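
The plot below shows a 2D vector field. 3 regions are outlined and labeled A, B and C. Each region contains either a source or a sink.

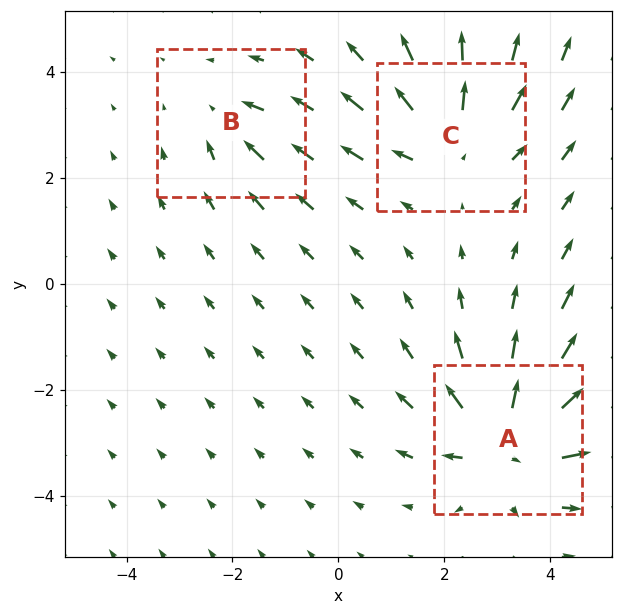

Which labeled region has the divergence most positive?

A

Divergence at each region's feature centre — A: about +6, B: about -2, C: about +4. Region A is most positive.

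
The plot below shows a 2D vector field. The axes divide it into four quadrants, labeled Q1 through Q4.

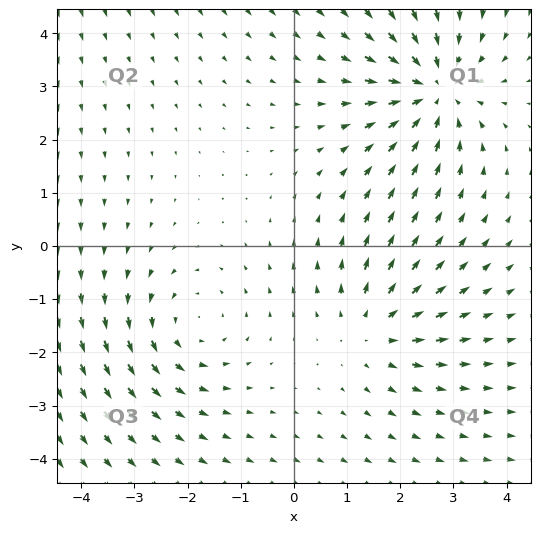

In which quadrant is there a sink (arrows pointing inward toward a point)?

The sink sits at approximately (2.7, 2.9), which lies in quadrant Q1. The divergence there is about -4, negative as expected for a sink.

Q1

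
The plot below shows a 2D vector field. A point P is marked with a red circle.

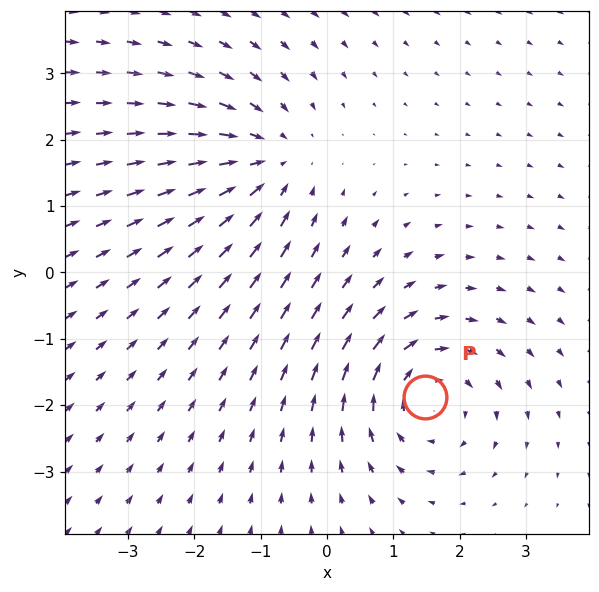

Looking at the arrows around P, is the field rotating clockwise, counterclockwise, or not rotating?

clockwise

Near P at (1.5, -1.9) the arrows circulate clockwise. The curl (z-component) there is about -5; negative curl means clockwise rotation.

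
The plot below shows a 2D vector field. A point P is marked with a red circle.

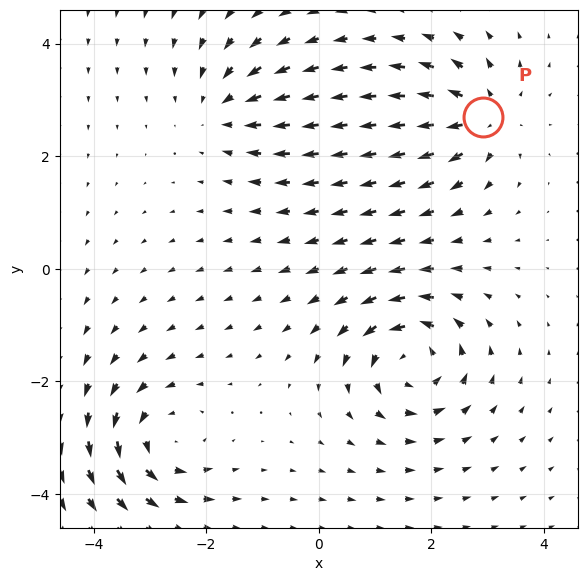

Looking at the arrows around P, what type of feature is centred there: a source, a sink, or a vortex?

At P (2.9, 2.7) the arrows spread outward. Divergence about +5, curl ≈0 — positive divergence with near-zero curl is a source.

source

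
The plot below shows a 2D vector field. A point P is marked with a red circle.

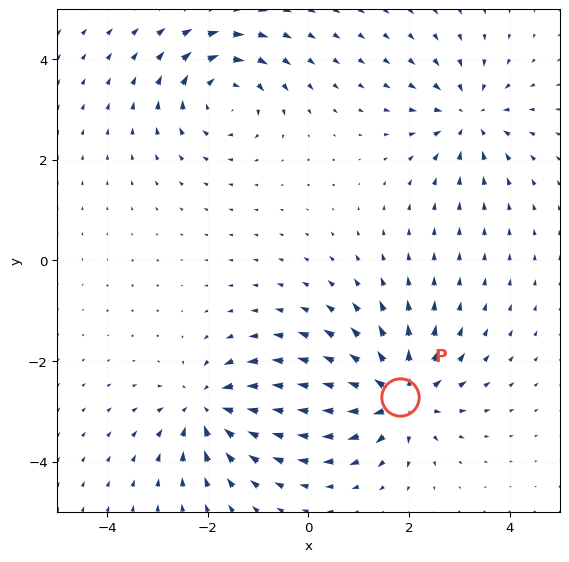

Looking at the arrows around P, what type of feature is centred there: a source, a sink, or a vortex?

source

At P (1.8, -2.7) the arrows spread outward. Divergence about +7, curl ≈0 — positive divergence with near-zero curl is a source.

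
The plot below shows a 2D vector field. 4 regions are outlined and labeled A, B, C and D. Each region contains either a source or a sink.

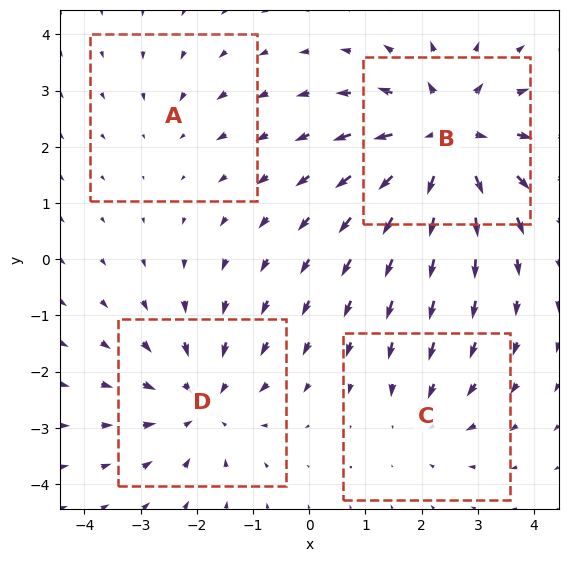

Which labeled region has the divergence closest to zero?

Divergence at each region's feature centre — A: about -2, B: about +6, C: about -3, D: about -4. Region A is closest to zero.

A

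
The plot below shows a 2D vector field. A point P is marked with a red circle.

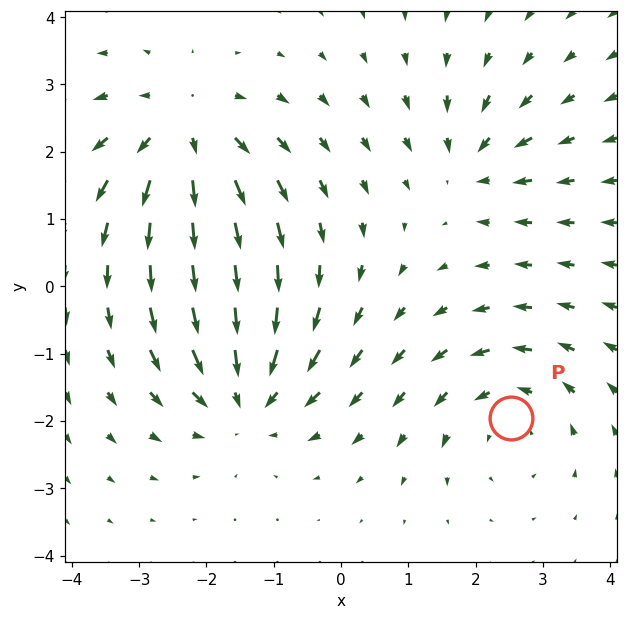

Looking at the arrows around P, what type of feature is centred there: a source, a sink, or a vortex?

At P (2.5, -1.9) the arrows circulate counterclockwise. Divergence ≈0, curl about +3 — near-zero divergence with nonzero curl is a vortex.

vortex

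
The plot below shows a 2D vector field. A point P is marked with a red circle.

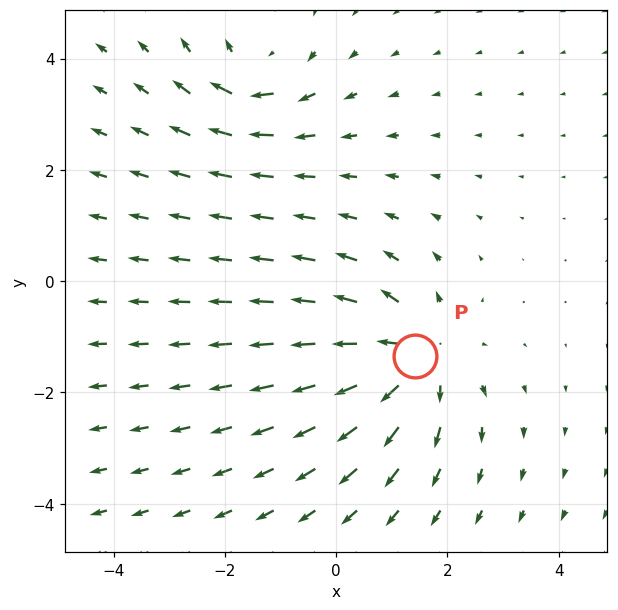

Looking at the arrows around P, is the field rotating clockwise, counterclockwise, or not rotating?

Near P at (1.4, -1.3) the arrows show no circulation. The curl there is ≈0.

not rotating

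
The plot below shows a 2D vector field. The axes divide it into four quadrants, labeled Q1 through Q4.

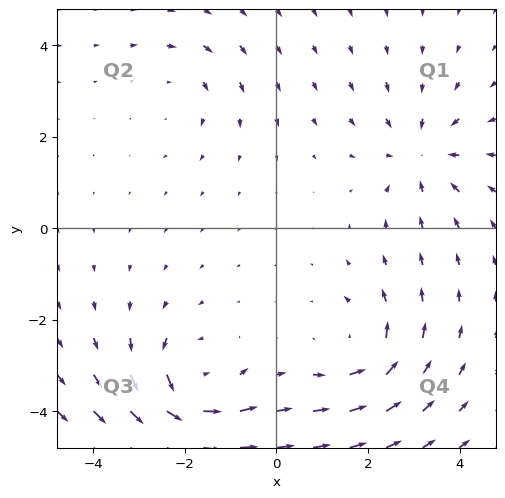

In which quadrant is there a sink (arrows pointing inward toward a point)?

The sink sits at approximately (3.2, 1.6), which lies in quadrant Q1. The divergence there is about -4, negative as expected for a sink.

Q1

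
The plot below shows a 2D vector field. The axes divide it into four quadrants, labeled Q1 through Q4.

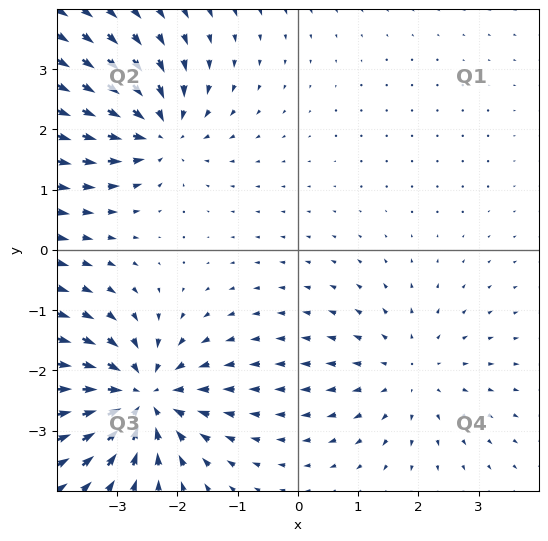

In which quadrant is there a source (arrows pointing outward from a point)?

Q4

The source sits at approximately (1.8, -2.1), which lies in quadrant Q4. The divergence there is about +2, positive as expected for a source.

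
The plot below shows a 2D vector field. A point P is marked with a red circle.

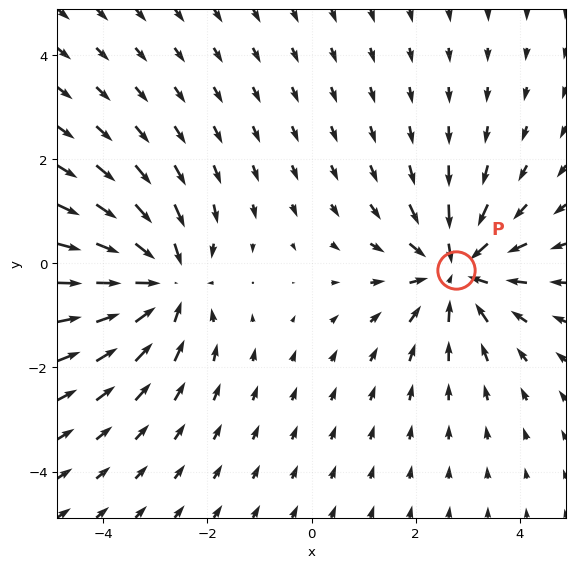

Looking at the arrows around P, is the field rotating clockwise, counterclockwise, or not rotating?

Near P at (2.8, -0.1) the arrows show no circulation. The curl there is ≈0.

not rotating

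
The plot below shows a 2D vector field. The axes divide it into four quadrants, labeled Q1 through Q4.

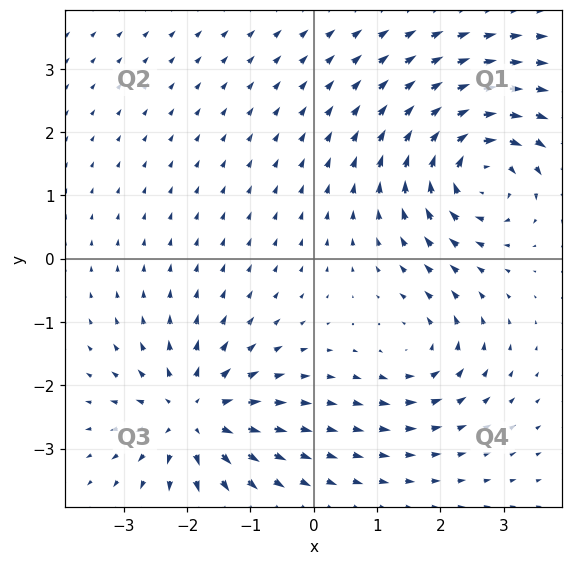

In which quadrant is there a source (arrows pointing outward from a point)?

Q3

The source sits at approximately (-1.9, -2.5), which lies in quadrant Q3. The divergence there is about +5, positive as expected for a source.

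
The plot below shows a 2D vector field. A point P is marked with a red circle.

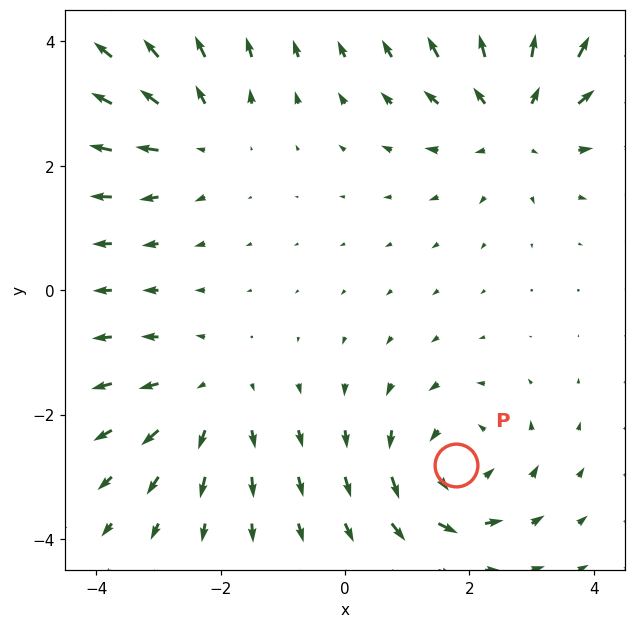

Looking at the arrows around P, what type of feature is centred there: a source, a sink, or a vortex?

vortex

At P (1.8, -2.8) the arrows circulate counterclockwise. Divergence ≈0, curl about +5 — near-zero divergence with nonzero curl is a vortex.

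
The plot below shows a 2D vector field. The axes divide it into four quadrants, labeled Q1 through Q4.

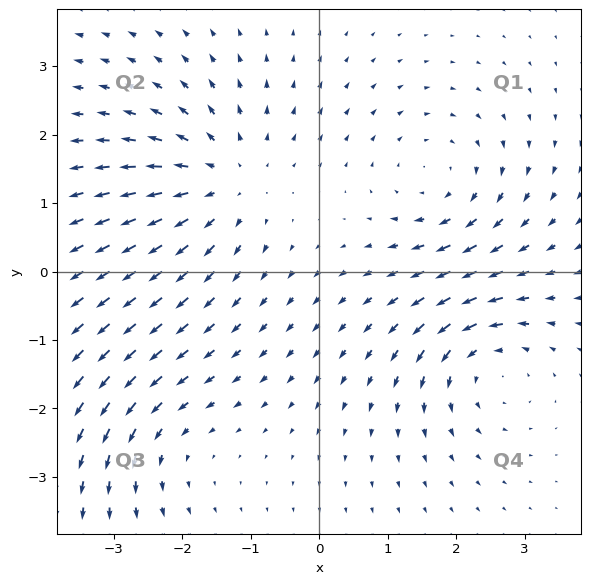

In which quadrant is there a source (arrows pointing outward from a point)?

The source sits at approximately (-1.4, 1.3), which lies in quadrant Q2. The divergence there is about +4, positive as expected for a source.

Q2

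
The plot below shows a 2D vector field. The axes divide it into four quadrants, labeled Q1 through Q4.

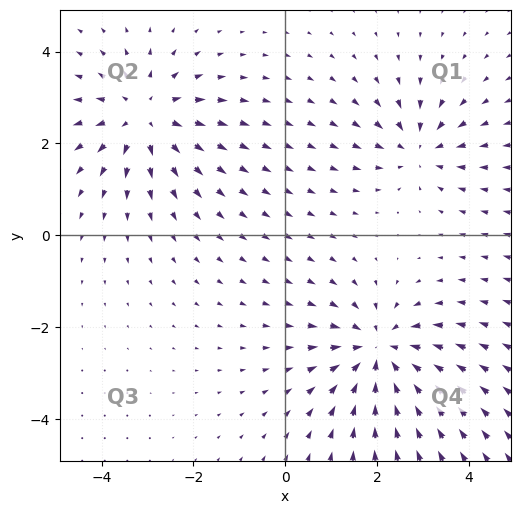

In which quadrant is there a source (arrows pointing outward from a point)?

The source sits at approximately (-3.1, 2.6), which lies in quadrant Q2. The divergence there is about +4, positive as expected for a source.

Q2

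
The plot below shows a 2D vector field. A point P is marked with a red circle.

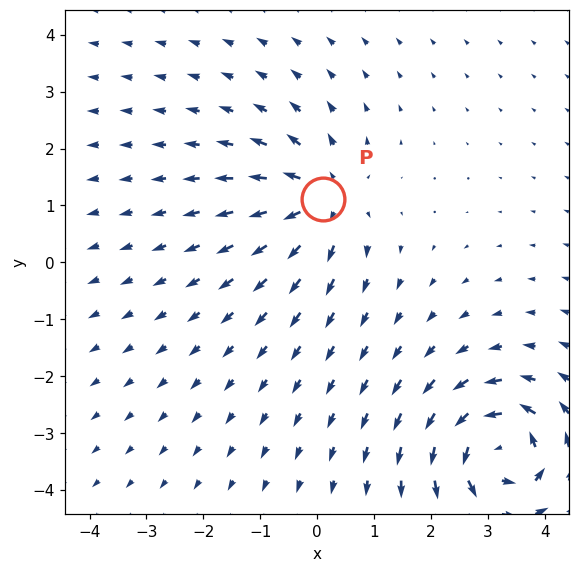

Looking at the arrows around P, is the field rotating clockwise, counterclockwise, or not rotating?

not rotating

Near P at (0.1, 1.1) the arrows show no circulation. The curl there is ≈0.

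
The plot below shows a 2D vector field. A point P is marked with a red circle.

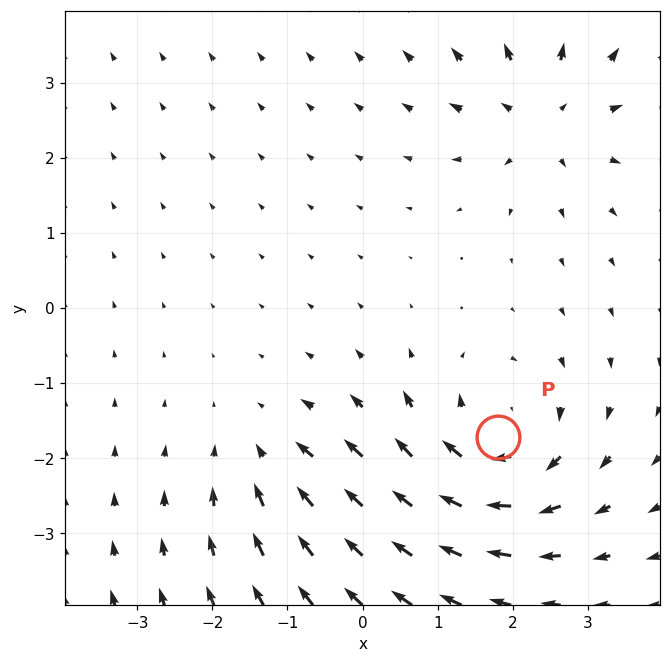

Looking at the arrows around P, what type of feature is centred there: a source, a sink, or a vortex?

vortex

At P (1.8, -1.7) the arrows circulate clockwise. Divergence ≈0, curl about -5 — near-zero divergence with nonzero curl is a vortex.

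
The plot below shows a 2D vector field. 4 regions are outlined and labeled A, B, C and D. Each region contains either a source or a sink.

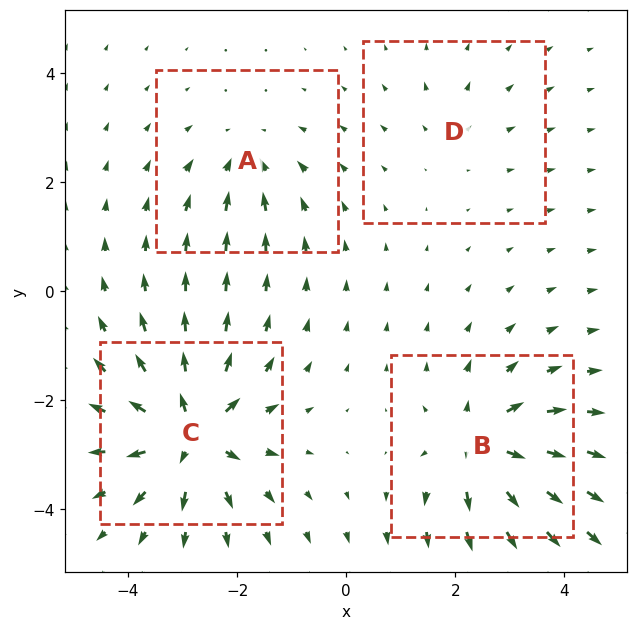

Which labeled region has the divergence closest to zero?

Divergence at each region's feature centre — A: about -4, B: about +6, C: about +8, D: about +2. Region D is closest to zero.

D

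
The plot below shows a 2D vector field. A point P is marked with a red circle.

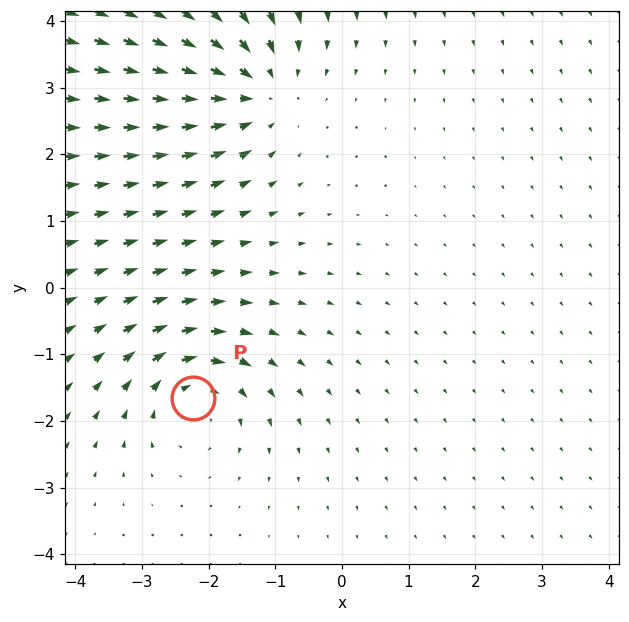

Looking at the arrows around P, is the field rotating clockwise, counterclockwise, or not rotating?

clockwise

Near P at (-2.2, -1.7) the arrows circulate clockwise. The curl (z-component) there is about -4; negative curl means clockwise rotation.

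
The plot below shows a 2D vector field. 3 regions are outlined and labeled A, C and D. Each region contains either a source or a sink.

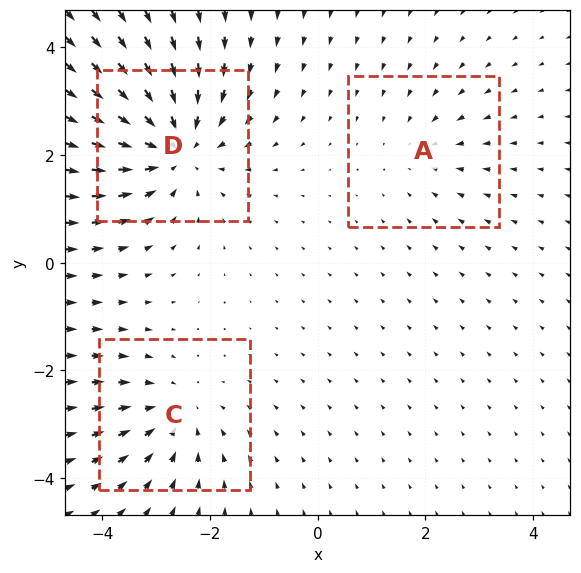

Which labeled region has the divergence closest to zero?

Divergence at each region's feature centre — A: about -2, C: about -3, D: about -4. Region A is closest to zero.

A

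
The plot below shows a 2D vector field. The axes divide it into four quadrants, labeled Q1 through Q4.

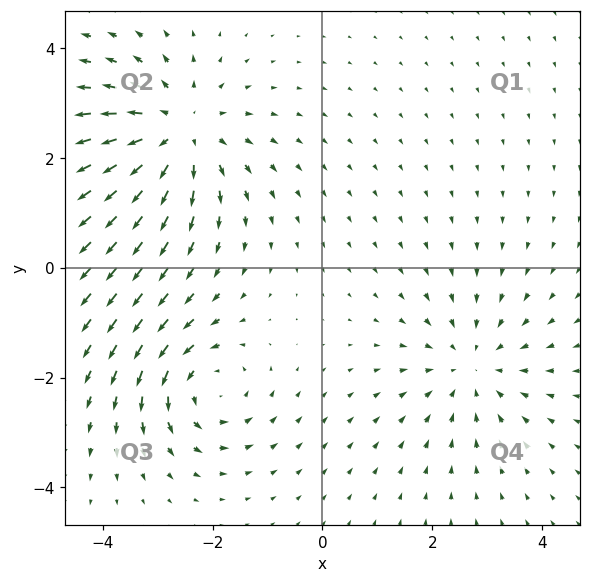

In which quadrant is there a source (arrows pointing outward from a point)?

The source sits at approximately (-2.6, 2.5), which lies in quadrant Q2. The divergence there is about +4, positive as expected for a source.

Q2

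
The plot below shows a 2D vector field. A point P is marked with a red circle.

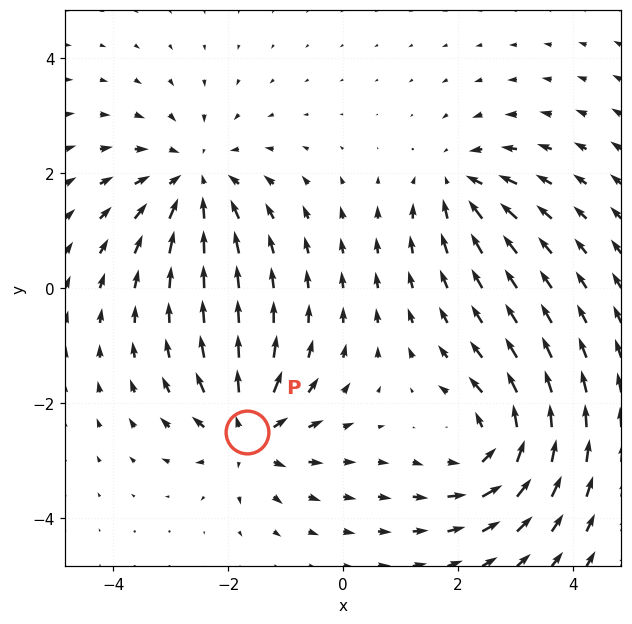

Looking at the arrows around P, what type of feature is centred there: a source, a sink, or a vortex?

At P (-1.7, -2.5) the arrows spread outward. Divergence about +5, curl ≈0 — positive divergence with near-zero curl is a source.

source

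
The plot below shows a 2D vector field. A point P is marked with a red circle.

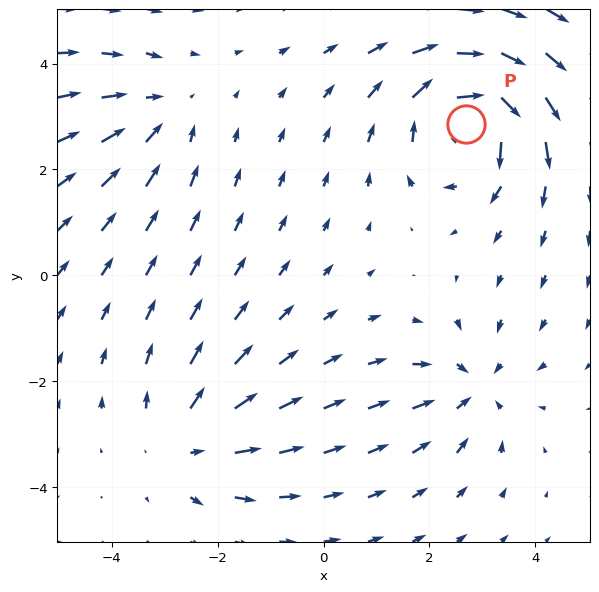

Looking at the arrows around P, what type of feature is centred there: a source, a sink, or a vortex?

vortex

At P (2.7, 2.9) the arrows circulate clockwise. Divergence ≈0, curl about -5 — near-zero divergence with nonzero curl is a vortex.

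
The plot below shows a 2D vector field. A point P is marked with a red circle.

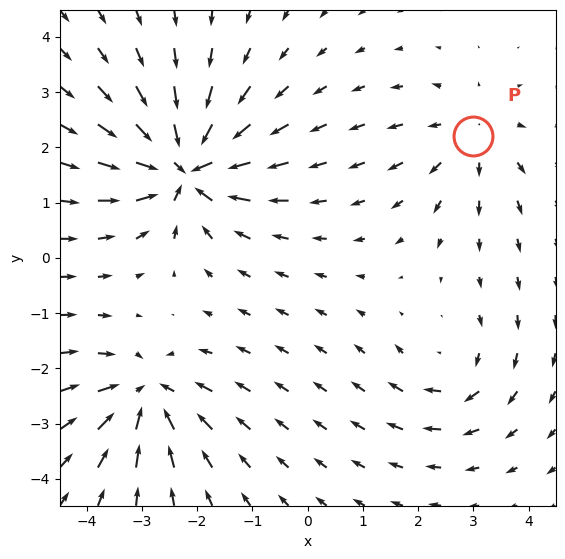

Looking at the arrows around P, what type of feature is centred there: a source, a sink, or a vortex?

source

At P (3.0, 2.2) the arrows spread outward. Divergence about +3, curl ≈0 — positive divergence with near-zero curl is a source.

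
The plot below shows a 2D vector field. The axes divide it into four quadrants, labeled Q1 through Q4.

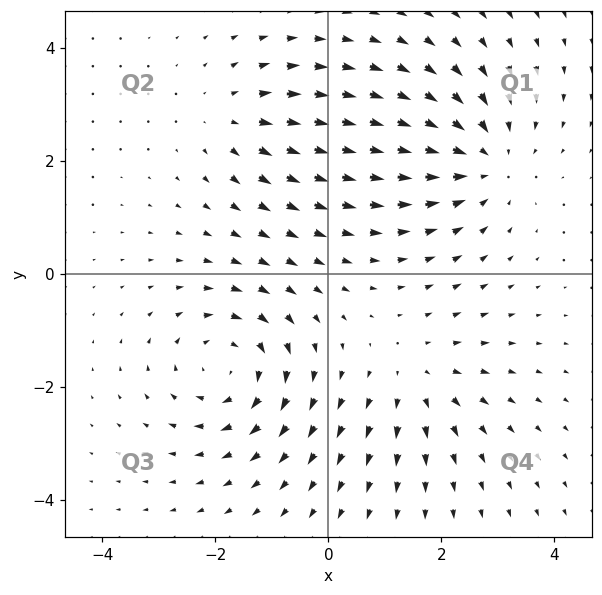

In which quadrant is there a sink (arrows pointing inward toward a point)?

The sink sits at approximately (2.8, 2.0), which lies in quadrant Q1. The divergence there is about -4, negative as expected for a sink.

Q1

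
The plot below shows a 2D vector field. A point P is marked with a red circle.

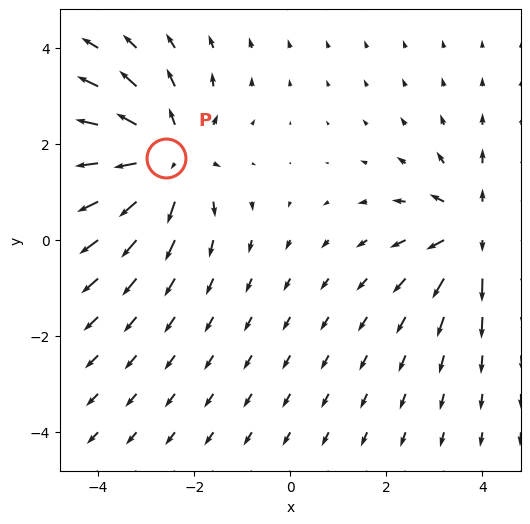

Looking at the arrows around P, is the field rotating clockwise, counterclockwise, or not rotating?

Near P at (-2.6, 1.7) the arrows show no circulation. The curl there is ≈0.

not rotating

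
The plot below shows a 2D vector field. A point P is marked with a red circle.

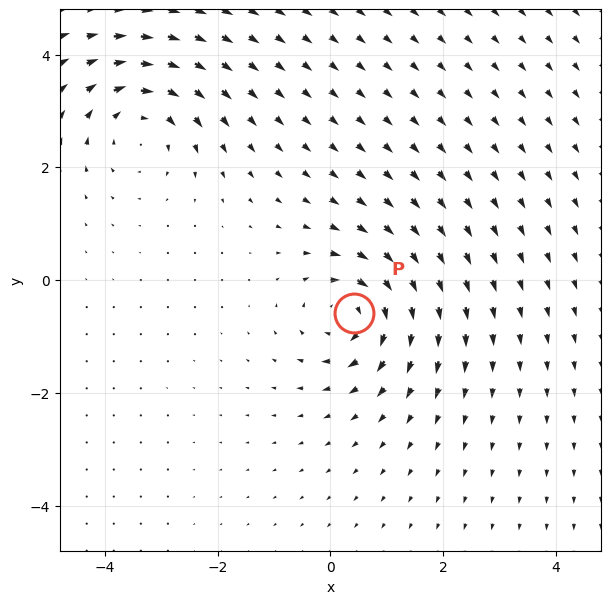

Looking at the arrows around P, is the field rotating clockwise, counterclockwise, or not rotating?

clockwise

Near P at (0.4, -0.6) the arrows circulate clockwise. The curl (z-component) there is about -6; negative curl means clockwise rotation.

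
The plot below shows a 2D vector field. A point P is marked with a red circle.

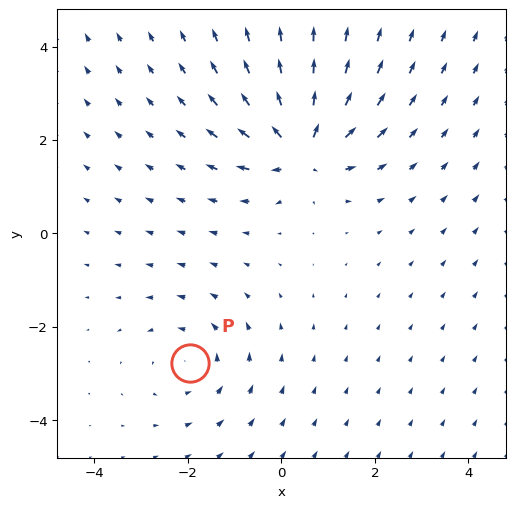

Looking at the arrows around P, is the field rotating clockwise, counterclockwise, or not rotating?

counterclockwise

Near P at (-1.9, -2.8) the arrows circulate counterclockwise. The curl (z-component) there is about +2; positive curl means counterclockwise rotation.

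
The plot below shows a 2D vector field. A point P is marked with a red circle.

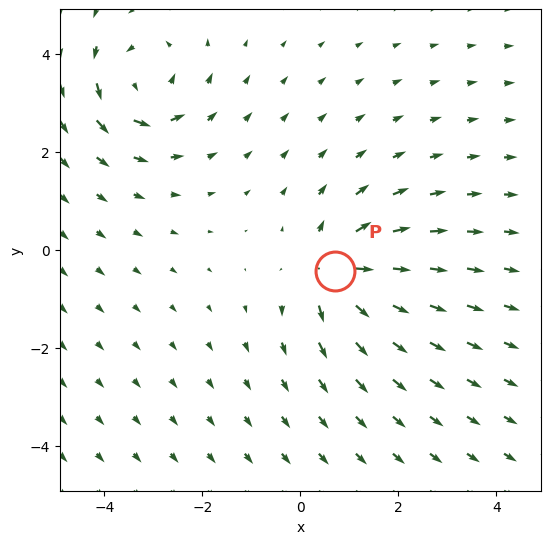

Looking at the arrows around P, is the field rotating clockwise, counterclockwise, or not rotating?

Near P at (0.7, -0.4) the arrows show no circulation. The curl there is ≈0.

not rotating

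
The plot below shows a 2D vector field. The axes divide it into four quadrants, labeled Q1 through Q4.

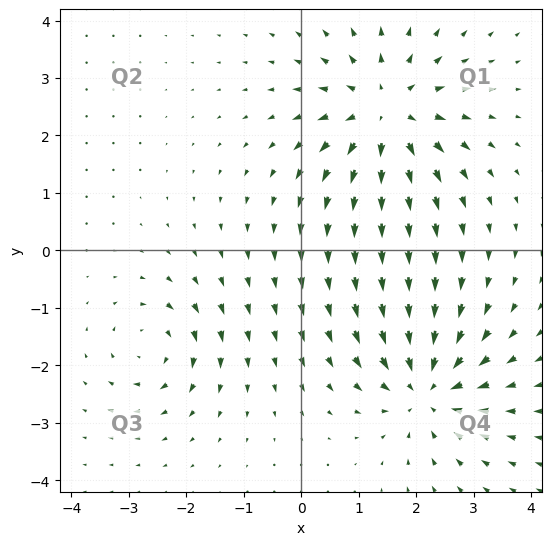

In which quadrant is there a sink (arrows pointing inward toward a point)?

Q4

The sink sits at approximately (2.2, -2.4), which lies in quadrant Q4. The divergence there is about -5, negative as expected for a sink.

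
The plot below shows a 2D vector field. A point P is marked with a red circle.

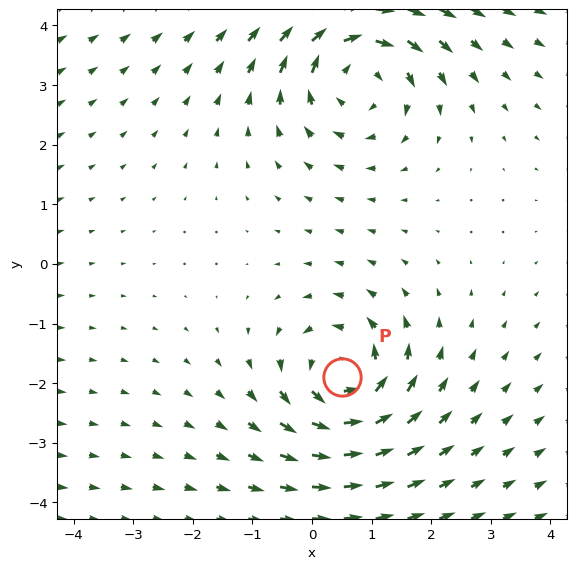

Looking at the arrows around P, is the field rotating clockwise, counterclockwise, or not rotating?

counterclockwise

Near P at (0.5, -1.9) the arrows circulate counterclockwise. The curl (z-component) there is about +3; positive curl means counterclockwise rotation.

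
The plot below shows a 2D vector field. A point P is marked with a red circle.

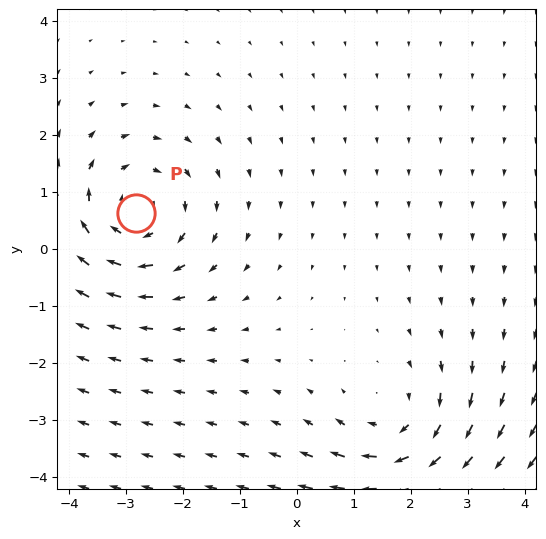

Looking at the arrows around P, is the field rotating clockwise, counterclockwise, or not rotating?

Near P at (-2.8, 0.6) the arrows circulate clockwise. The curl (z-component) there is about -5; negative curl means clockwise rotation.

clockwise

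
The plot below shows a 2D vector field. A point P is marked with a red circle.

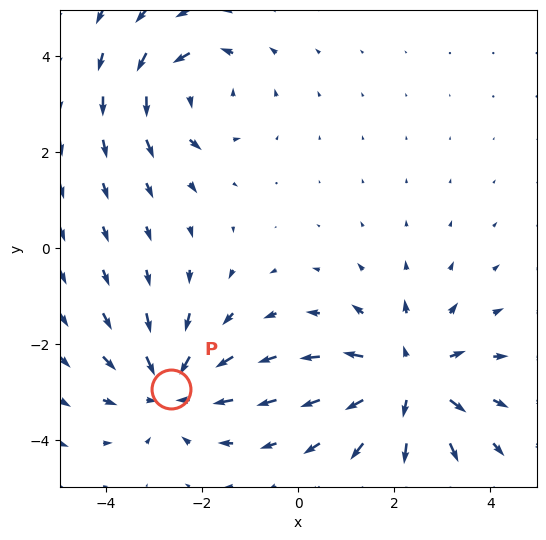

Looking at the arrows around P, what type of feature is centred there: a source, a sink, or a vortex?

sink

At P (-2.7, -2.9) the arrows converge inward. Divergence about -3, curl ≈0 — negative divergence with near-zero curl is a sink.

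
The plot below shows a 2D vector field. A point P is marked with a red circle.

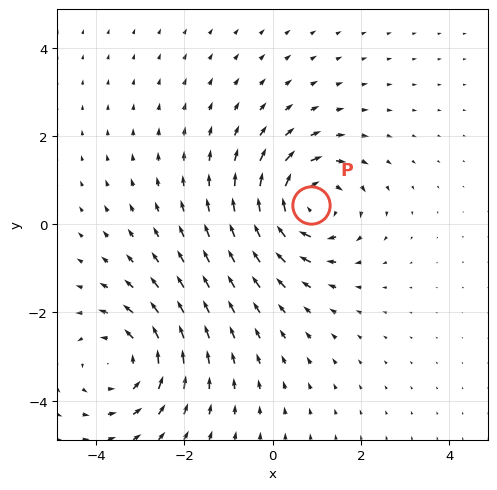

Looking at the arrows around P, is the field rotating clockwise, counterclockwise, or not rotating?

Near P at (0.9, 0.4) the arrows circulate clockwise. The curl (z-component) there is about -5; negative curl means clockwise rotation.

clockwise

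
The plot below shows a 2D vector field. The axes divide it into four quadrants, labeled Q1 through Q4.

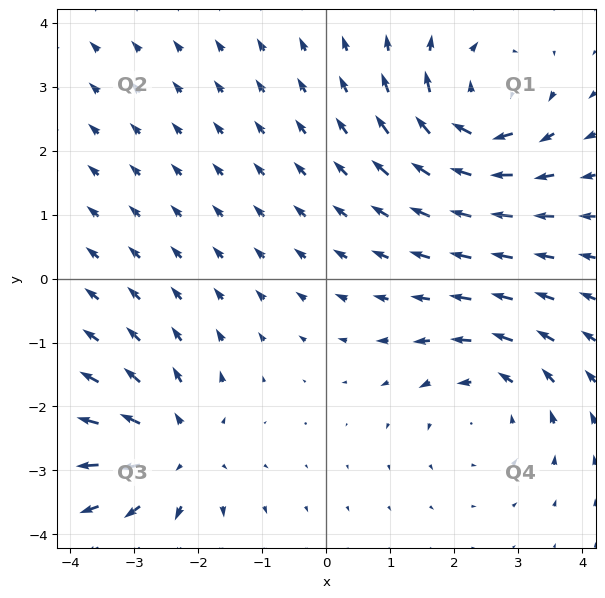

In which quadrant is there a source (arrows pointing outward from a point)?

The source sits at approximately (-2.4, -2.7), which lies in quadrant Q3. The divergence there is about +5, positive as expected for a source.

Q3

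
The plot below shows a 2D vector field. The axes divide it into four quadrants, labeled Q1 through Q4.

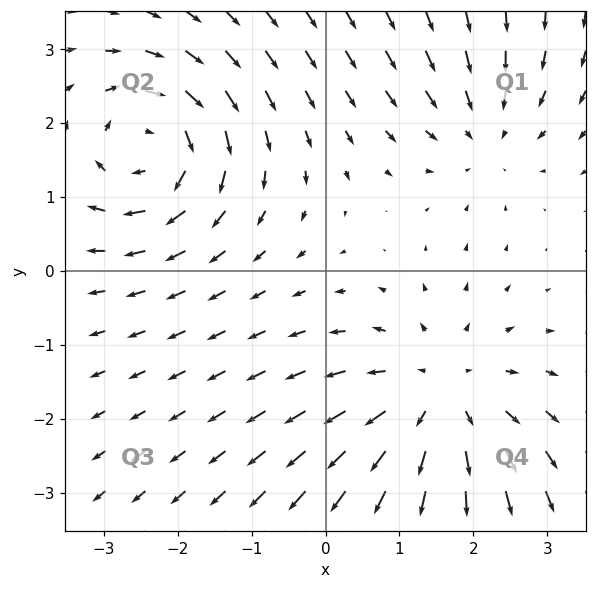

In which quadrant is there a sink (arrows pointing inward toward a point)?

The sink sits at approximately (2.1, 1.9), which lies in quadrant Q1. The divergence there is about -3, negative as expected for a sink.

Q1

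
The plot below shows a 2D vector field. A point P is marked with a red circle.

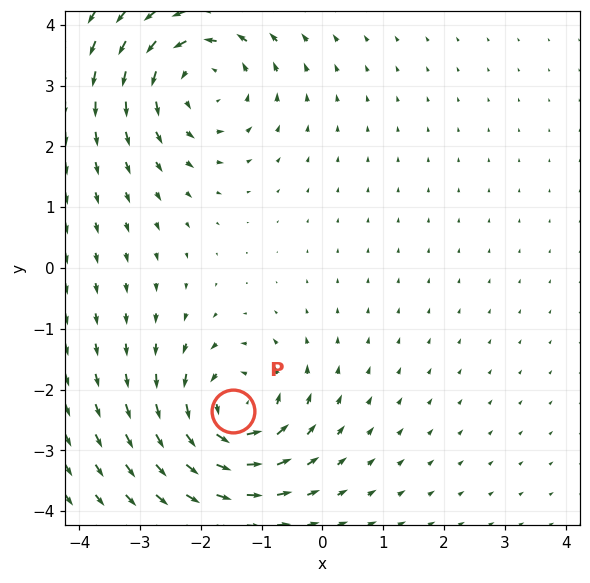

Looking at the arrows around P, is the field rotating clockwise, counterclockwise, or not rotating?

Near P at (-1.5, -2.4) the arrows circulate counterclockwise. The curl (z-component) there is about +6; positive curl means counterclockwise rotation.

counterclockwise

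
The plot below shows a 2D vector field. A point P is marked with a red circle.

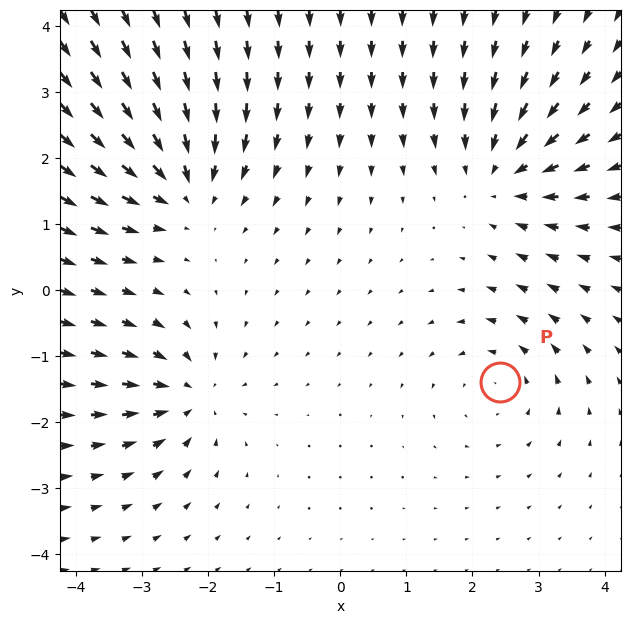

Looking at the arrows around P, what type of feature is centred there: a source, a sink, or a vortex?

At P (2.4, -1.4) the arrows circulate counterclockwise. Divergence ≈0, curl about +3 — near-zero divergence with nonzero curl is a vortex.

vortex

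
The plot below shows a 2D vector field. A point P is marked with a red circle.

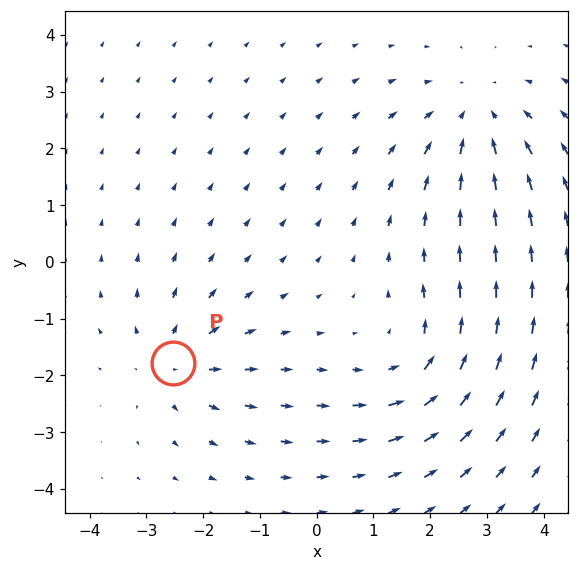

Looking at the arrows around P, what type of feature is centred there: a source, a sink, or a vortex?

source

At P (-2.5, -1.8) the arrows spread outward. Divergence about +3, curl ≈0 — positive divergence with near-zero curl is a source.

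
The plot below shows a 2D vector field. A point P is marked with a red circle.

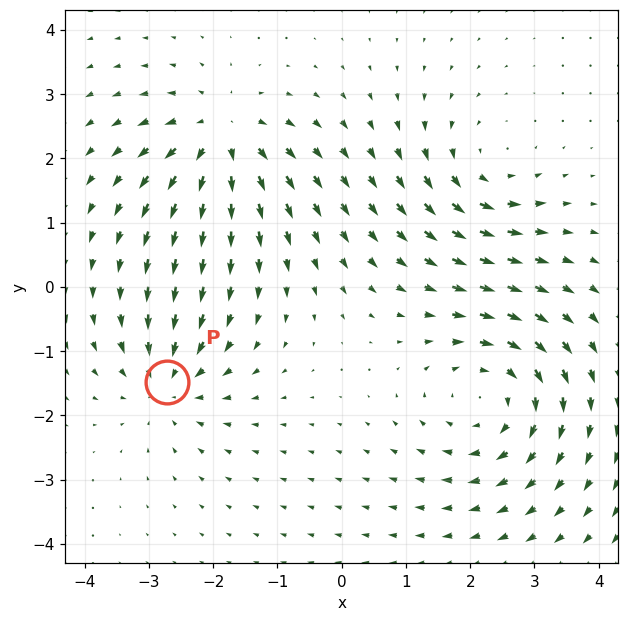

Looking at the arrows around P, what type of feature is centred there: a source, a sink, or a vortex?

At P (-2.7, -1.5) the arrows converge inward. Divergence about -4, curl ≈0 — negative divergence with near-zero curl is a sink.

sink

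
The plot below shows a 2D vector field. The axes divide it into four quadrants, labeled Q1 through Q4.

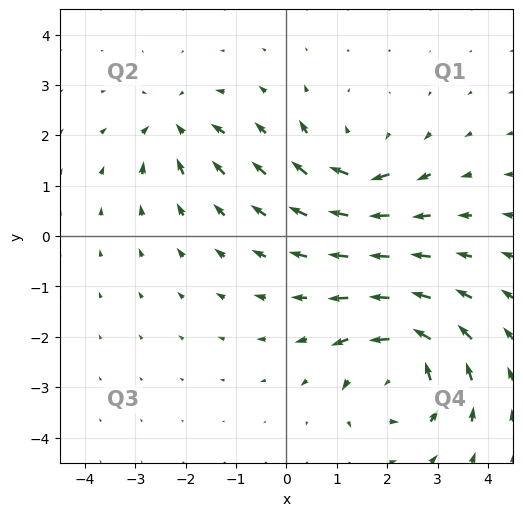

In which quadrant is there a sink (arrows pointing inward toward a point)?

Q2

The sink sits at approximately (-2.2, 2.2), which lies in quadrant Q2. The divergence there is about -4, negative as expected for a sink.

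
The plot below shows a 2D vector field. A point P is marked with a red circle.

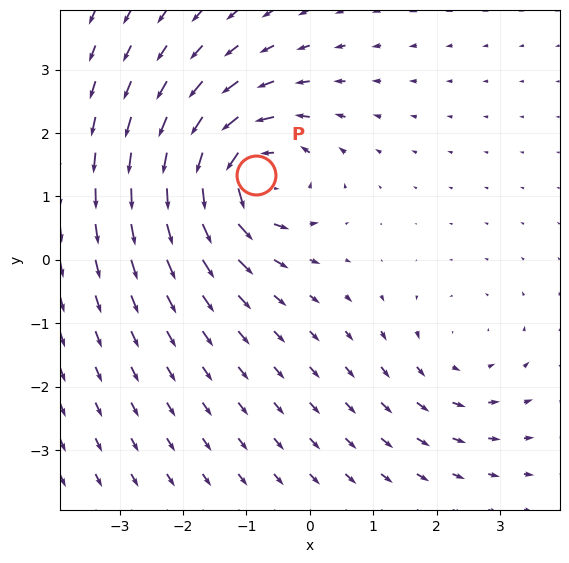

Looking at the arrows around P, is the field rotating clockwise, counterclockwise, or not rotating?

Near P at (-0.8, 1.3) the arrows circulate counterclockwise. The curl (z-component) there is about +6; positive curl means counterclockwise rotation.

counterclockwise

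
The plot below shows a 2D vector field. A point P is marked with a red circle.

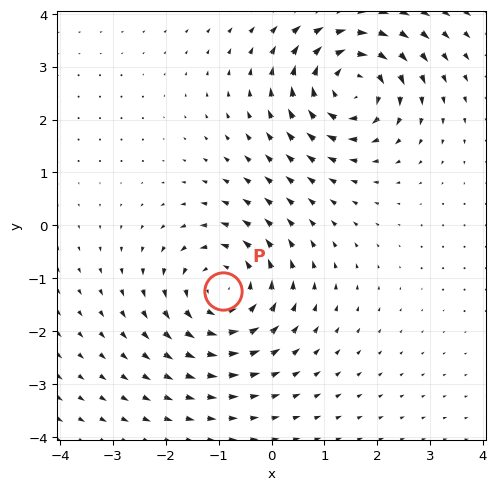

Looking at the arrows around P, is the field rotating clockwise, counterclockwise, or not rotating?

Near P at (-0.9, -1.2) the arrows circulate counterclockwise. The curl (z-component) there is about +3; positive curl means counterclockwise rotation.

counterclockwise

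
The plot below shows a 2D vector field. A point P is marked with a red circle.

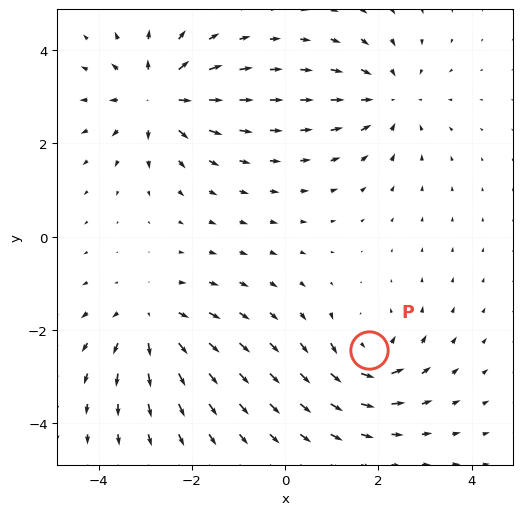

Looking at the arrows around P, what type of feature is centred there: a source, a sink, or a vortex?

vortex

At P (1.8, -2.4) the arrows circulate counterclockwise. Divergence ≈0, curl about +5 — near-zero divergence with nonzero curl is a vortex.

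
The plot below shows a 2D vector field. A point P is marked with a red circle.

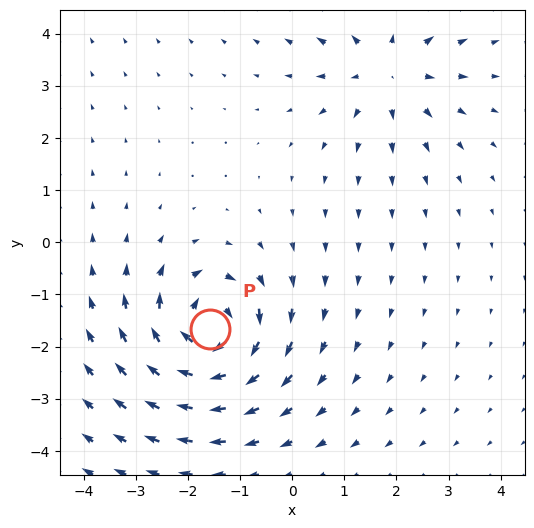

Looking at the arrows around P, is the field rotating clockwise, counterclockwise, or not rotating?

Near P at (-1.6, -1.7) the arrows circulate clockwise. The curl (z-component) there is about -5; negative curl means clockwise rotation.

clockwise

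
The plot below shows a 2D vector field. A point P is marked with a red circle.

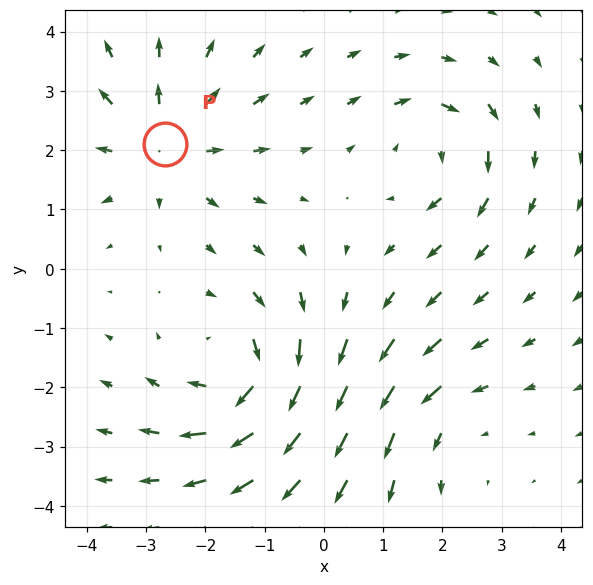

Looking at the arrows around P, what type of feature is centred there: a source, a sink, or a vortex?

At P (-2.7, 2.1) the arrows spread outward. Divergence about +3, curl ≈0 — positive divergence with near-zero curl is a source.

source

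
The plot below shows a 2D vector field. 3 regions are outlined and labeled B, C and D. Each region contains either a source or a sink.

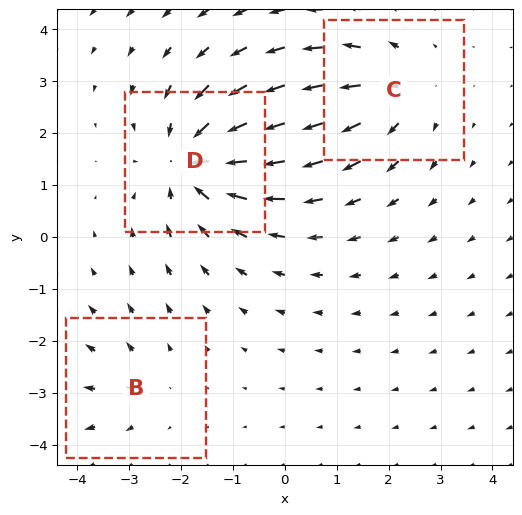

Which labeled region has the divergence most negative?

Divergence at each region's feature centre — B: about +2, C: about +3, D: about -5. Region D is most negative.

D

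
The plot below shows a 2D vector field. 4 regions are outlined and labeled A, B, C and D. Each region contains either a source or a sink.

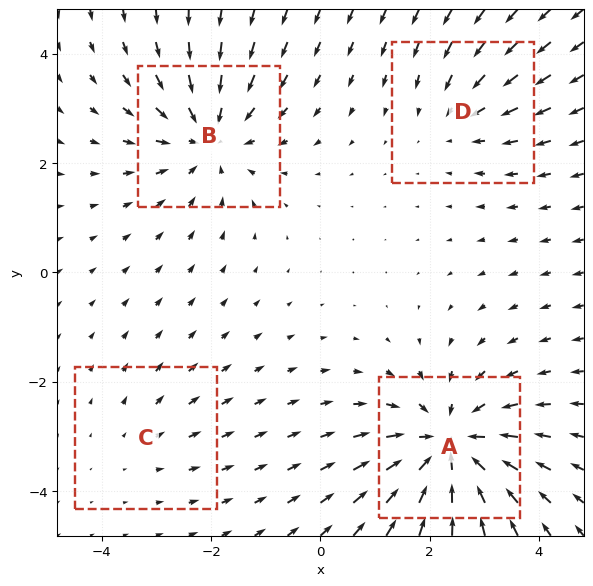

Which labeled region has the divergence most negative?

A

Divergence at each region's feature centre — A: about -6, B: about -5, C: about +2, D: about -3. Region A is most negative.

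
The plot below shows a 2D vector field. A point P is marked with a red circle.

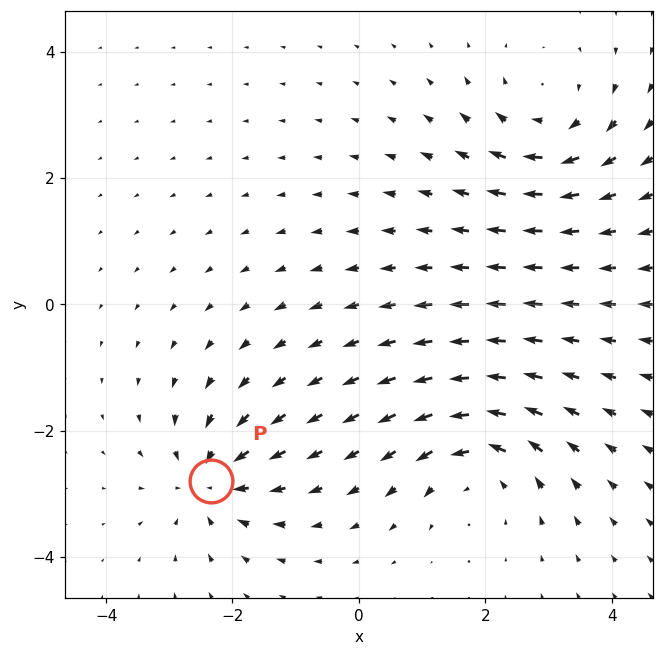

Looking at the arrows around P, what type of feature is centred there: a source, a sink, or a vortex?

At P (-2.3, -2.8) the arrows converge inward. Divergence about -5, curl ≈0 — negative divergence with near-zero curl is a sink.

sink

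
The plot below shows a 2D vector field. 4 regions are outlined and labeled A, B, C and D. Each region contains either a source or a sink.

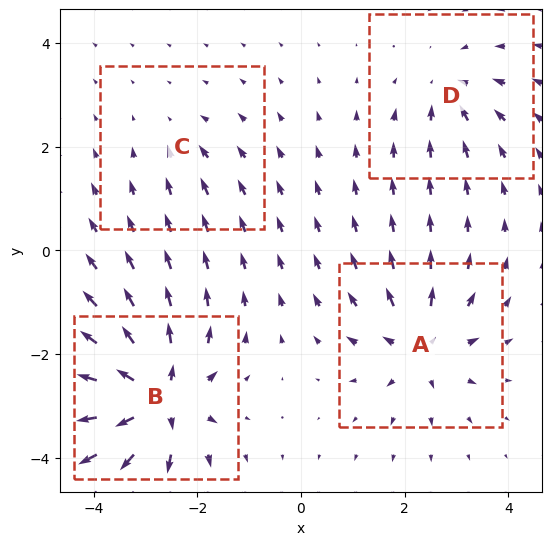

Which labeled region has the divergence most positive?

Divergence at each region's feature centre — A: about +6, B: about +9, C: about -2, D: about -4. Region B is most positive.

B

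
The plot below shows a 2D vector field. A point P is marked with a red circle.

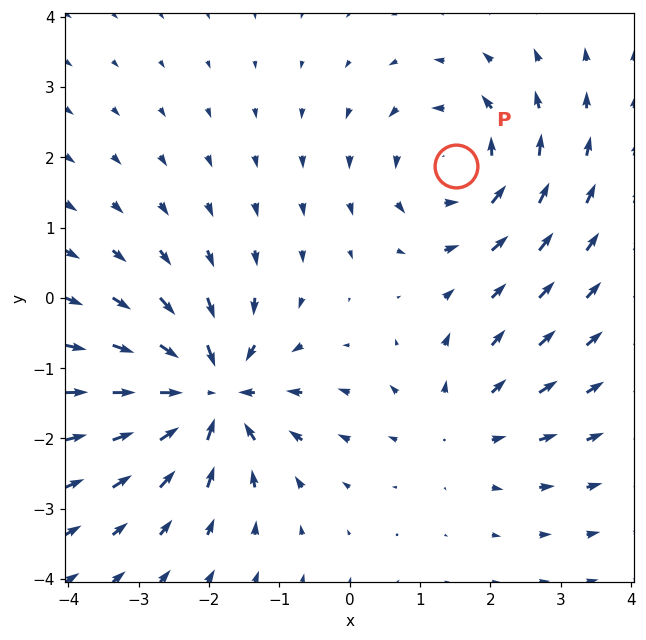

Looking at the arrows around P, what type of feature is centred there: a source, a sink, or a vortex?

At P (1.5, 1.9) the arrows circulate counterclockwise. Divergence ≈0, curl about +4 — near-zero divergence with nonzero curl is a vortex.

vortex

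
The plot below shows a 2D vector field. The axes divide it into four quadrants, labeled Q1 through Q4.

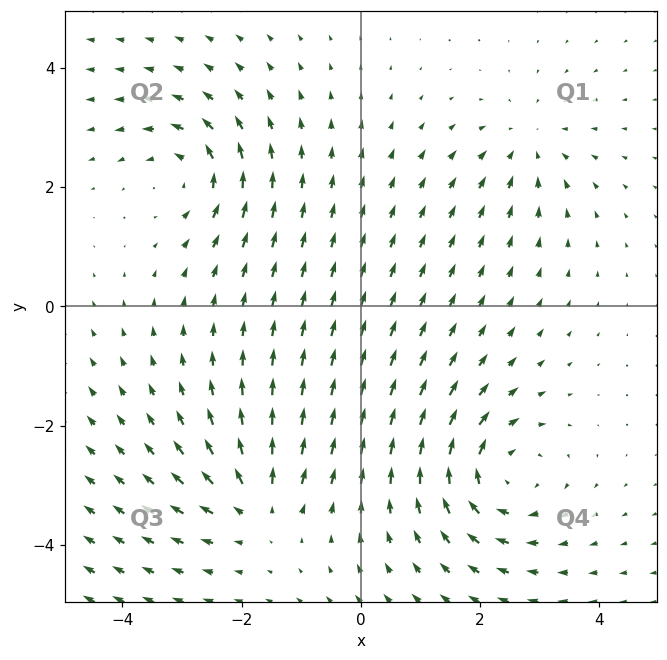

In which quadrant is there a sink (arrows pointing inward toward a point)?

The sink sits at approximately (2.8, 2.7), which lies in quadrant Q1. The divergence there is about -3, negative as expected for a sink.

Q1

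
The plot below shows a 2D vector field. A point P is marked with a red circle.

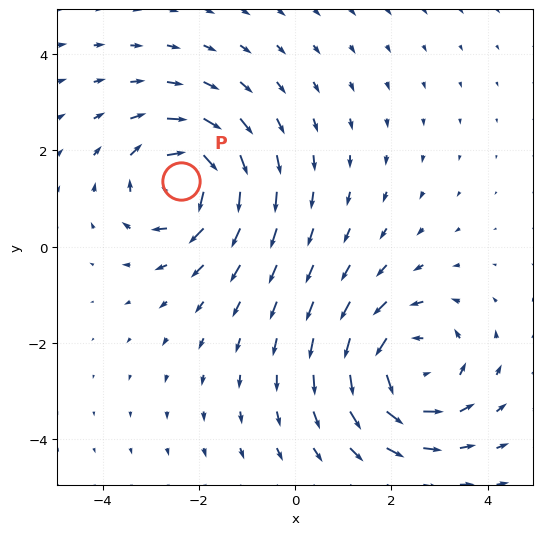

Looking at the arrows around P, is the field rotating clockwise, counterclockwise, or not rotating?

clockwise

Near P at (-2.4, 1.4) the arrows circulate clockwise. The curl (z-component) there is about -5; negative curl means clockwise rotation.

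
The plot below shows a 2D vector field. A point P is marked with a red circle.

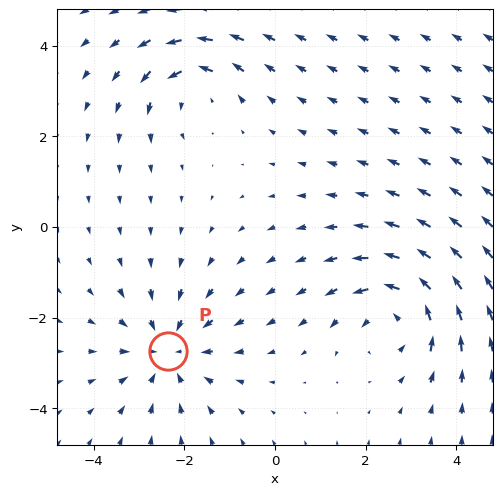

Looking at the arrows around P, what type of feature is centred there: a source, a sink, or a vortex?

At P (-2.4, -2.7) the arrows converge inward. Divergence about -4, curl ≈0 — negative divergence with near-zero curl is a sink.

sink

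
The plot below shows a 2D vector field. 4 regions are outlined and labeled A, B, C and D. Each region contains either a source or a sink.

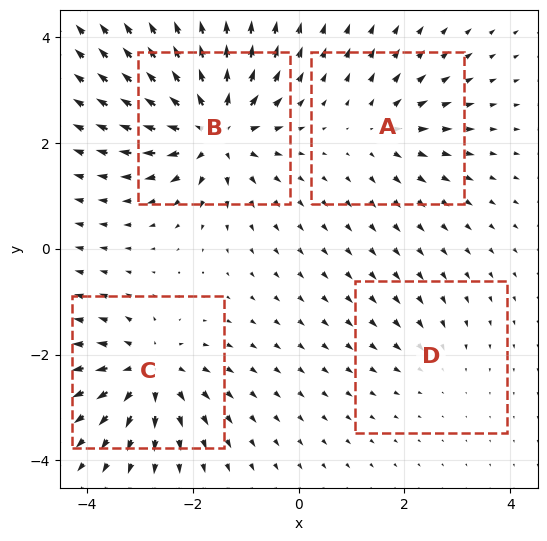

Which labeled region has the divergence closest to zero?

Divergence at each region's feature centre — A: about +4, B: about +9, C: about +6, D: about -2. Region D is closest to zero.

D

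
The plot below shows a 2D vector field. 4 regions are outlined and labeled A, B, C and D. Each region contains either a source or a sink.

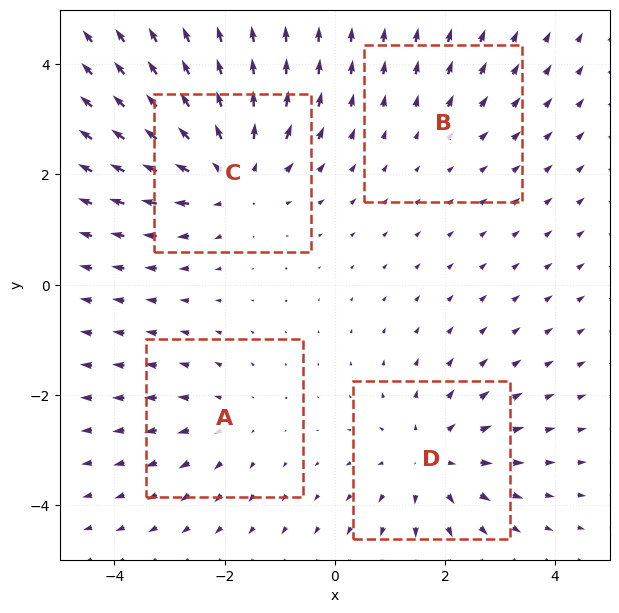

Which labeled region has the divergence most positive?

C

Divergence at each region's feature centre — A: about +3, B: about +2, C: about +6, D: about +5. Region C is most positive.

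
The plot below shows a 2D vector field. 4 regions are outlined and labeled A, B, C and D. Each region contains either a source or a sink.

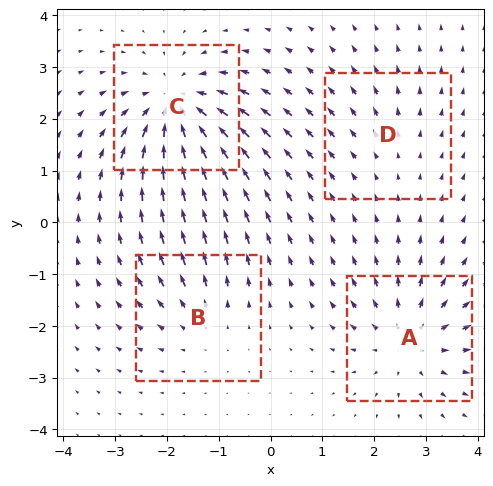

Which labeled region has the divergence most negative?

Divergence at each region's feature centre — A: about +5, B: about +3, C: about -7, D: about +2. Region C is most negative.

C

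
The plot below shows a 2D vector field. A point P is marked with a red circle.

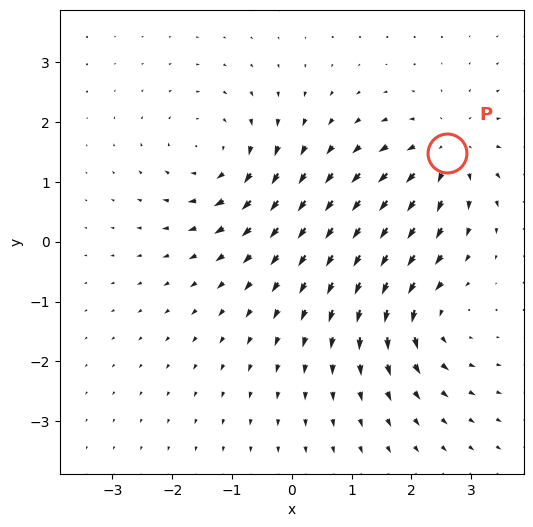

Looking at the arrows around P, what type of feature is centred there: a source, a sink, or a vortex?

At P (2.6, 1.5) the arrows spread outward. Divergence about +4, curl ≈0 — positive divergence with near-zero curl is a source.

source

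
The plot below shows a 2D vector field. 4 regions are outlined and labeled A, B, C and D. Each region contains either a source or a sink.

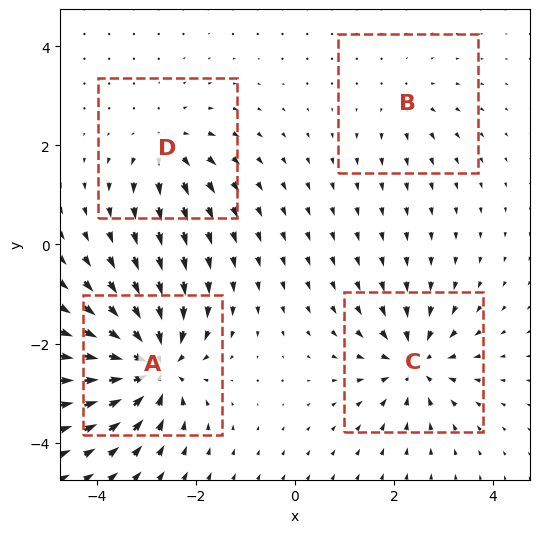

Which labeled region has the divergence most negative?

A

Divergence at each region's feature centre — A: about -9, B: about +3, C: about -6, D: about +4. Region A is most negative.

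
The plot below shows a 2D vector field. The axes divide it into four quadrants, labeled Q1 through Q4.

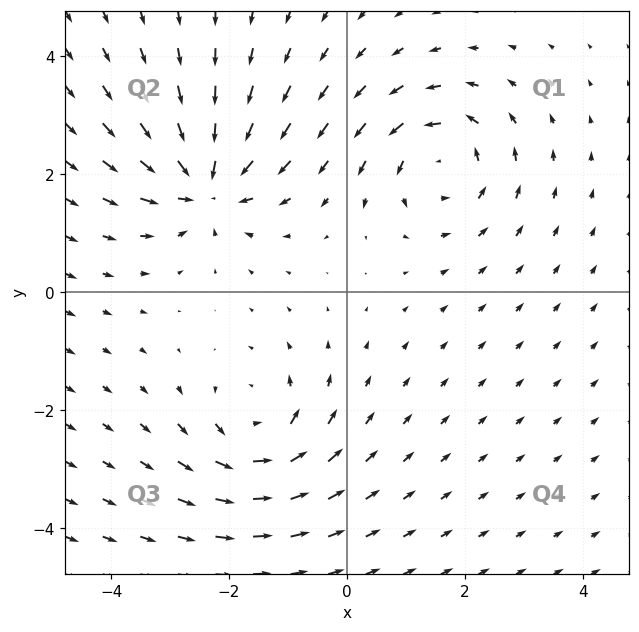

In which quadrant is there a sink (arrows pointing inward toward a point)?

The sink sits at approximately (-2.4, 1.8), which lies in quadrant Q2. The divergence there is about -6, negative as expected for a sink.

Q2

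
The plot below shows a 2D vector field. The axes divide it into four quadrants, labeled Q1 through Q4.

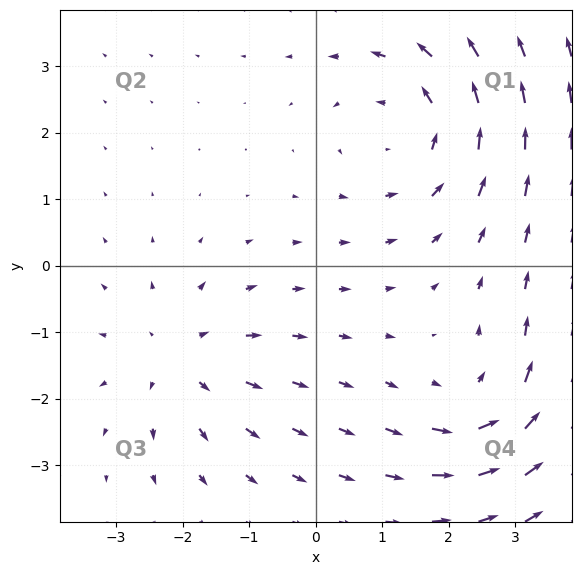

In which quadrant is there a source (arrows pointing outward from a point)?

The source sits at approximately (-2.0, -1.4), which lies in quadrant Q3. The divergence there is about +3, positive as expected for a source.

Q3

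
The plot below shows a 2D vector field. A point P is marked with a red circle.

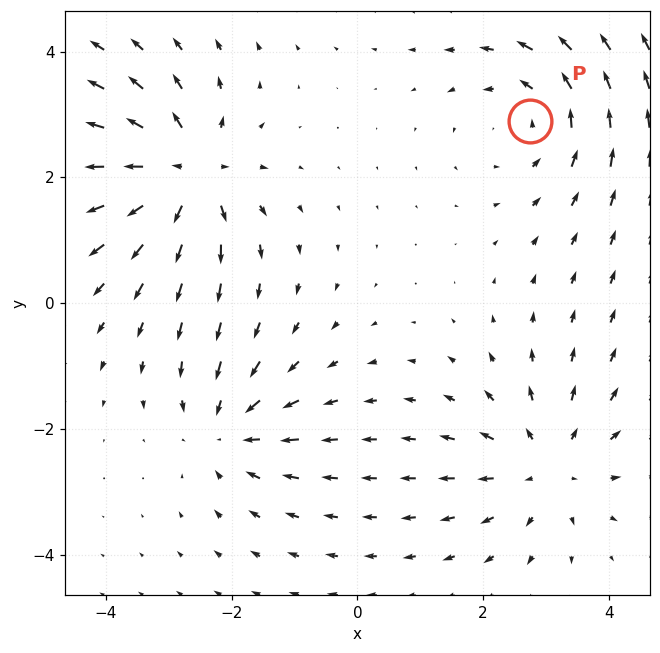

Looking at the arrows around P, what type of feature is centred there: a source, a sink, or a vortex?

At P (2.7, 2.9) the arrows circulate counterclockwise. Divergence ≈0, curl about +3 — near-zero divergence with nonzero curl is a vortex.

vortex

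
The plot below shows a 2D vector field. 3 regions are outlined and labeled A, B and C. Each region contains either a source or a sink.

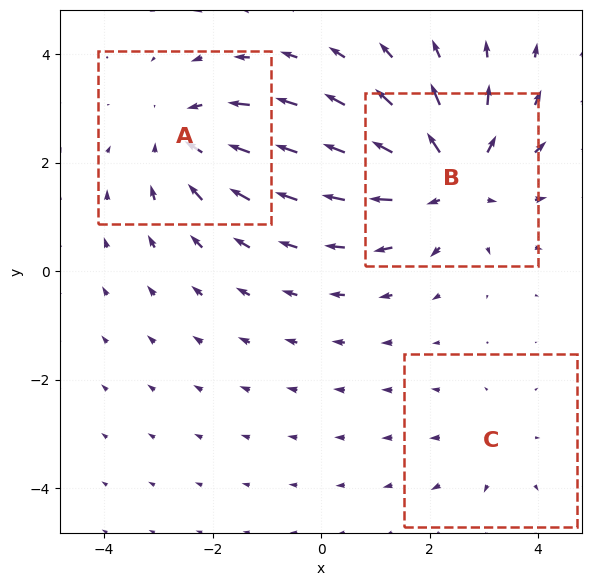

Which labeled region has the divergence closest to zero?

C

Divergence at each region's feature centre — A: about -3, B: about +4, C: about +2. Region C is closest to zero.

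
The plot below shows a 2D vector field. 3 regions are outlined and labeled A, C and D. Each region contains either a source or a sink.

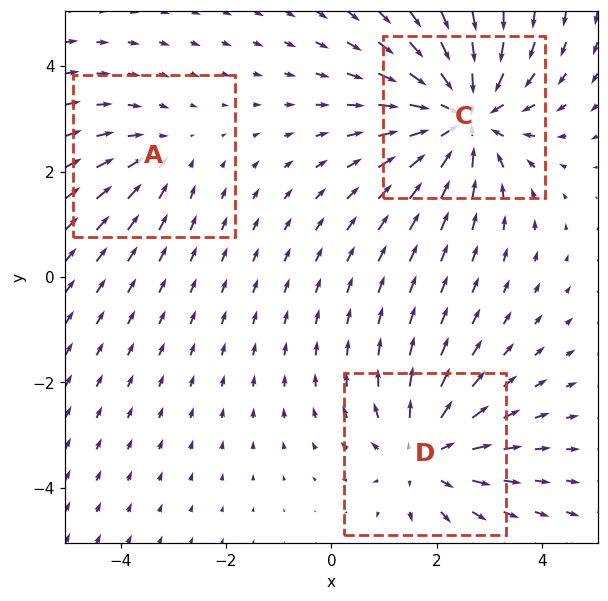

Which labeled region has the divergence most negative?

C

Divergence at each region's feature centre — A: about -2, C: about -4, D: about +3. Region C is most negative.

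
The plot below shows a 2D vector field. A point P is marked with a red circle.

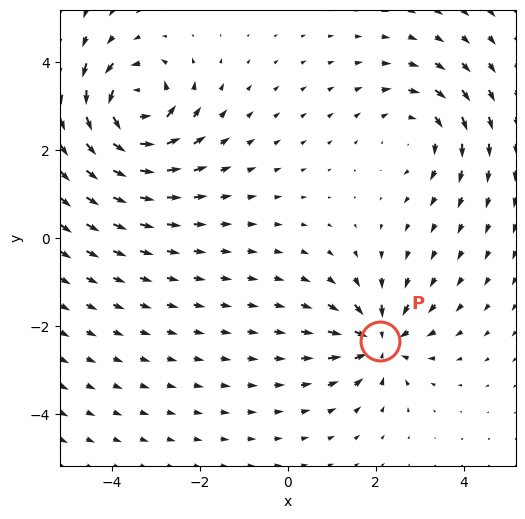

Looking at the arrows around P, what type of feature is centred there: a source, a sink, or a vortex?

sink

At P (2.1, -2.3) the arrows converge inward. Divergence about -4, curl ≈0 — negative divergence with near-zero curl is a sink.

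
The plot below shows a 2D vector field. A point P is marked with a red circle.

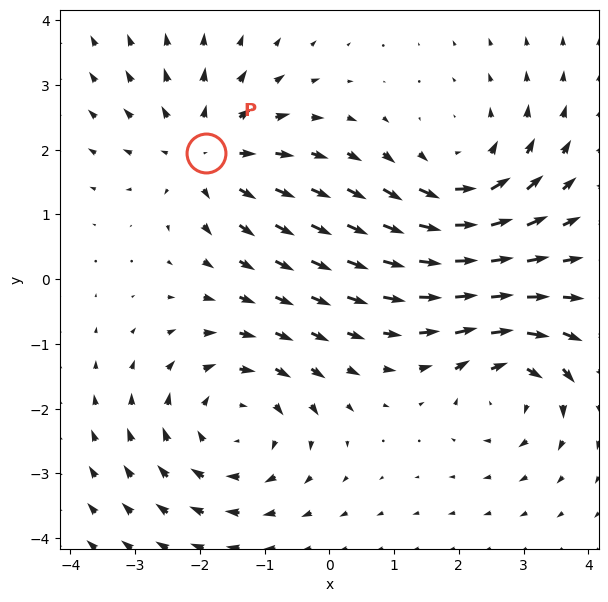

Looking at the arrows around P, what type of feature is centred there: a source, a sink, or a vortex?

At P (-1.9, 1.9) the arrows spread outward. Divergence about +4, curl ≈0 — positive divergence with near-zero curl is a source.

source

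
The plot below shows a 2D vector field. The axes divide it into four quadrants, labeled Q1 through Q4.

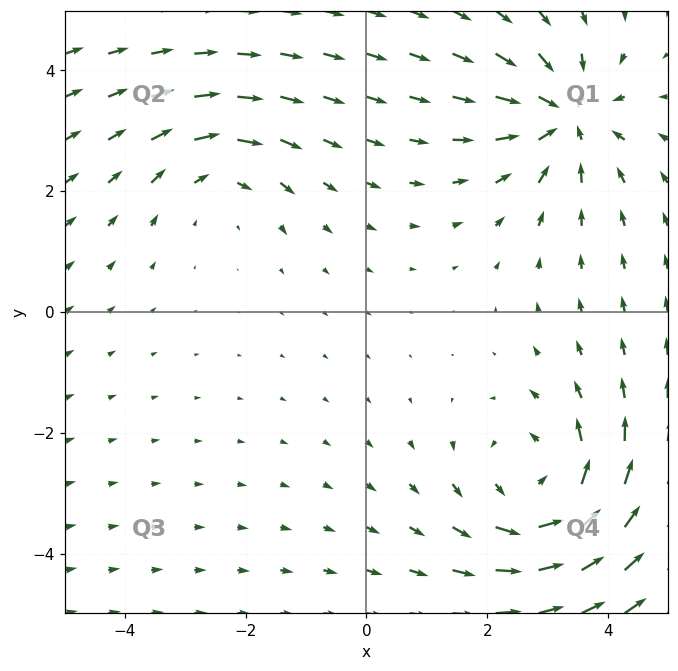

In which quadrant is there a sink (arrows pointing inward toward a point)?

The sink sits at approximately (3.3, 3.2), which lies in quadrant Q1. The divergence there is about -4, negative as expected for a sink.

Q1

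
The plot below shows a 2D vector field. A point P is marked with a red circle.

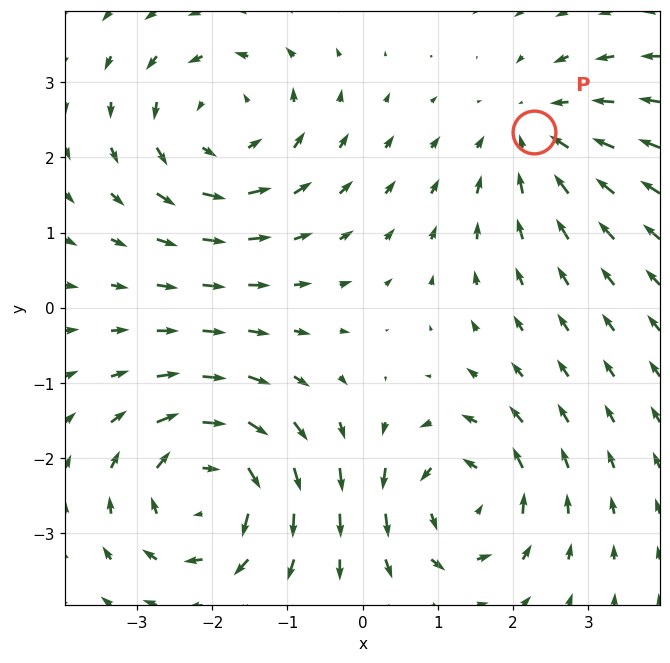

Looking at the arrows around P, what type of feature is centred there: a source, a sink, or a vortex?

sink

At P (2.3, 2.3) the arrows converge inward. Divergence about -3, curl ≈0 — negative divergence with near-zero curl is a sink.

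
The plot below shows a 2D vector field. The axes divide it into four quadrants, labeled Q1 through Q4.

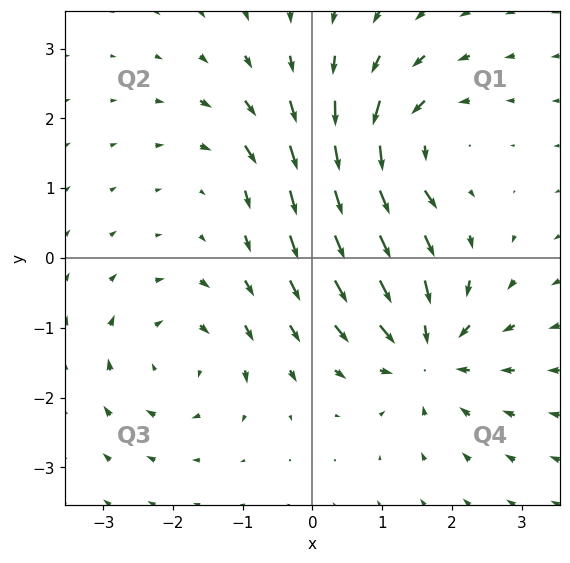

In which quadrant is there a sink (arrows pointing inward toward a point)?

The sink sits at approximately (1.6, -1.3), which lies in quadrant Q4. The divergence there is about -5, negative as expected for a sink.

Q4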